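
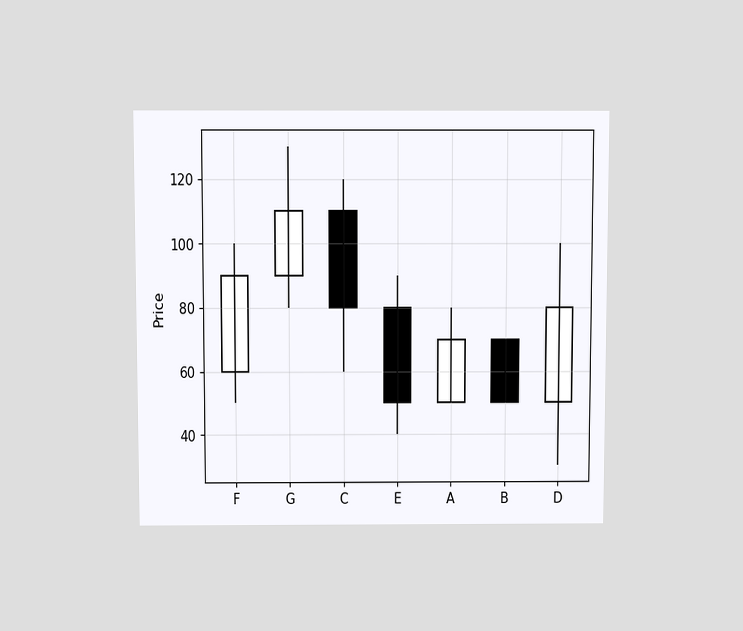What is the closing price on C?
The chart is viewed slightly from above. The C candle closes at 80.

80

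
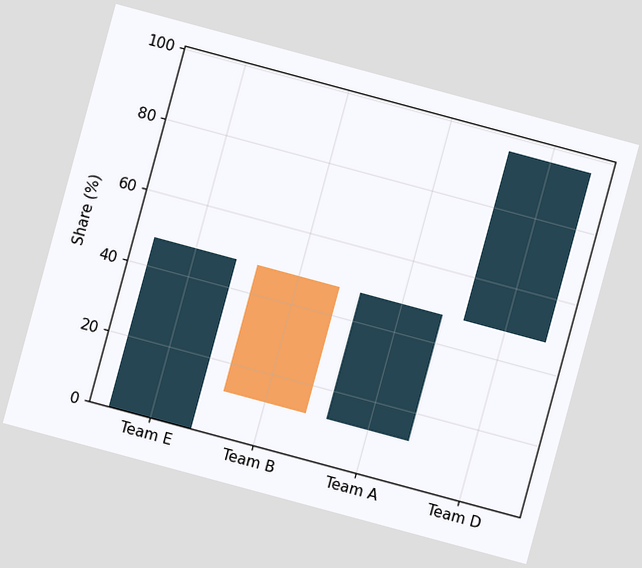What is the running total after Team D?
The chart is tilted about 15° clockwise. After Team D the running total reaches 96%.

96%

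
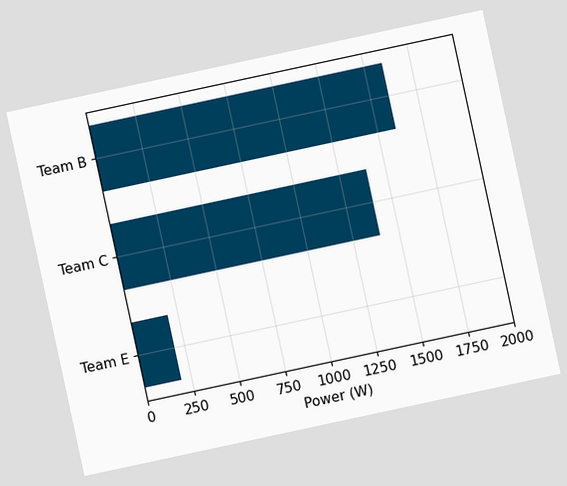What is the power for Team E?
200W

The chart is tilted about 12° counter-clockwise. Reading along the chart's x-axis, the Team E bar reaches 200W.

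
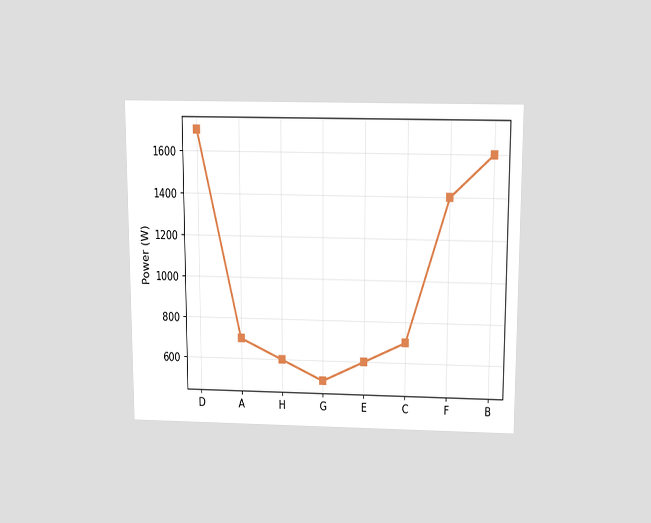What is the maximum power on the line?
The chart is viewed slightly from above. The highest point is at D, and reading across to the y-axis gives 1700W.

1700W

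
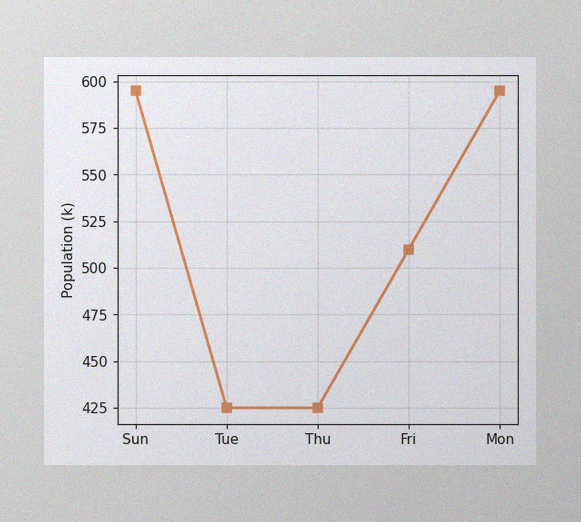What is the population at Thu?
425k

The image has some photo noise and uneven lighting. At Thu, the line is at 425k.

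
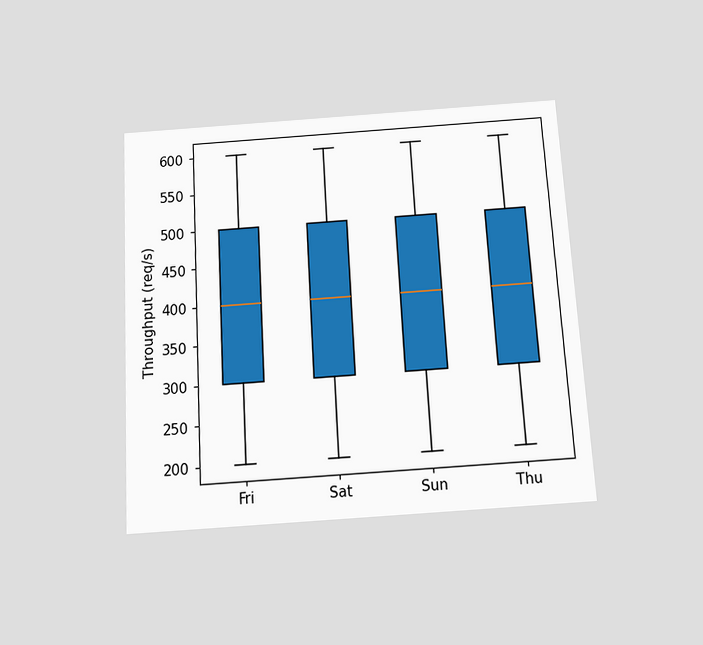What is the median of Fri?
The chart is tilted about 3° counter-clockwise and viewed slightly from below. The median line in the Fri box sits at 400req/s.

400req/s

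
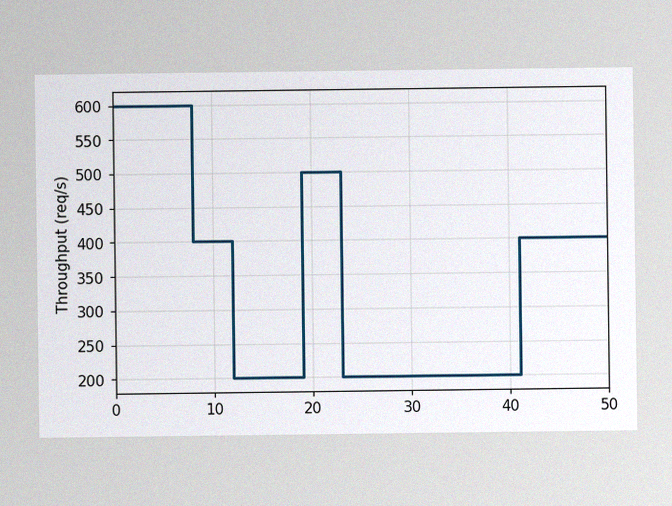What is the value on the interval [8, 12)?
The image has some photo noise and uneven lighting. On [8, 12) the step sits at 400req/s.

400req/s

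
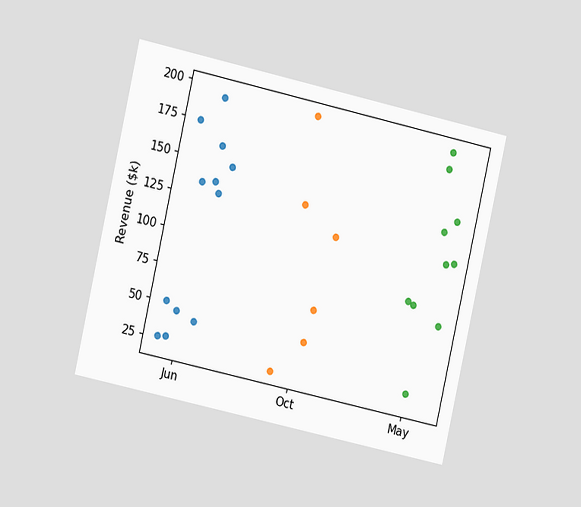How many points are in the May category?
The chart is tilted about 13° clockwise and viewed at a slight angle. Counting the markers in the May column gives 10.

10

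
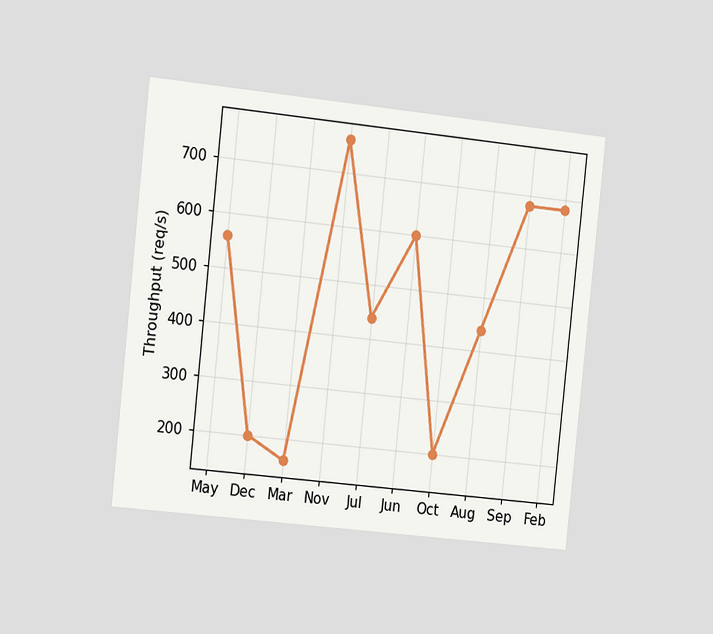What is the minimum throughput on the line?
160req/s

The chart is tilted about 6° clockwise and viewed slightly from the left. The lowest point is at Mar, and reading across to the y-axis gives 160req/s.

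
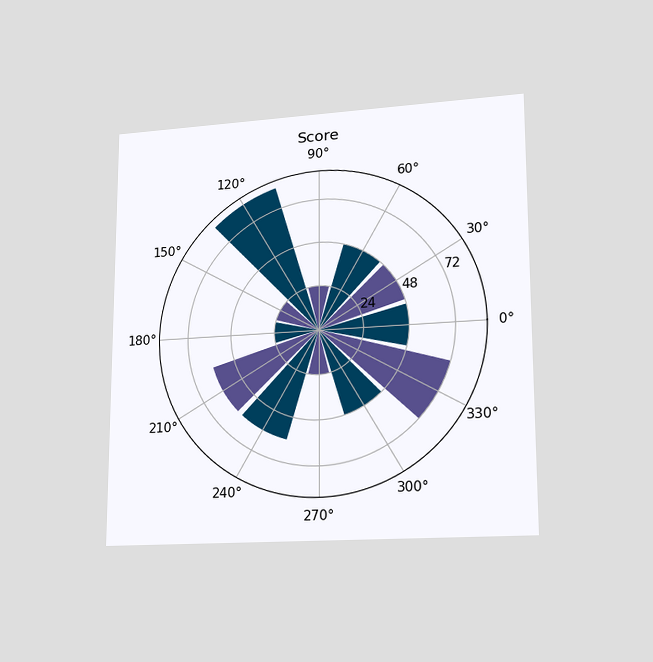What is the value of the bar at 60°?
48

The chart is viewed at a slight angle. The bar at 60° reaches 48 on the radial axis.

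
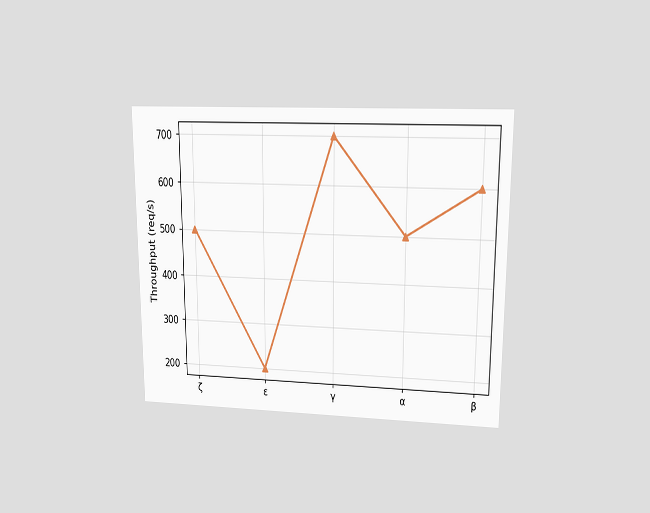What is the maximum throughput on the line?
The chart is viewed at a slight angle. The highest point is at γ, and reading across to the y-axis gives 700req/s.

700req/s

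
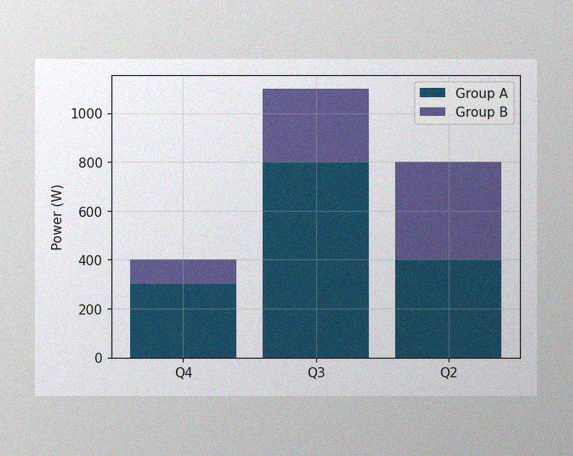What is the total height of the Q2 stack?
800W

The image has some photo noise and uneven lighting. The Q2 stack's top reaches 800W on the y-axis.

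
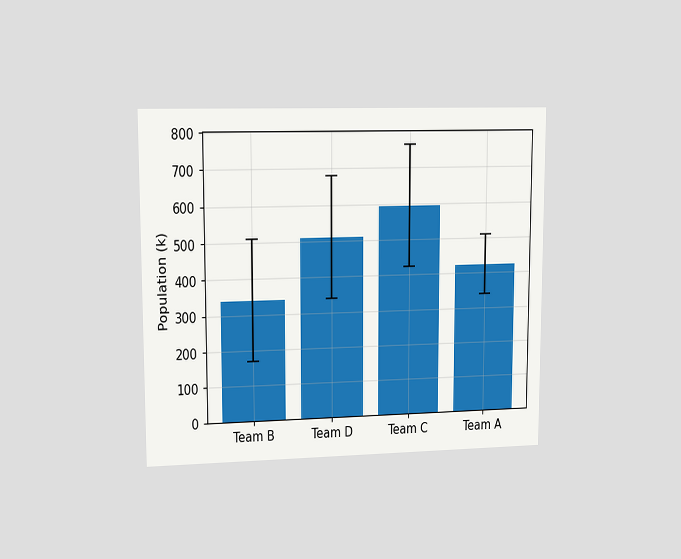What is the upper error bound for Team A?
The chart is viewed at a slight angle. The Team A bar's upper whisker reaches 510k.

510k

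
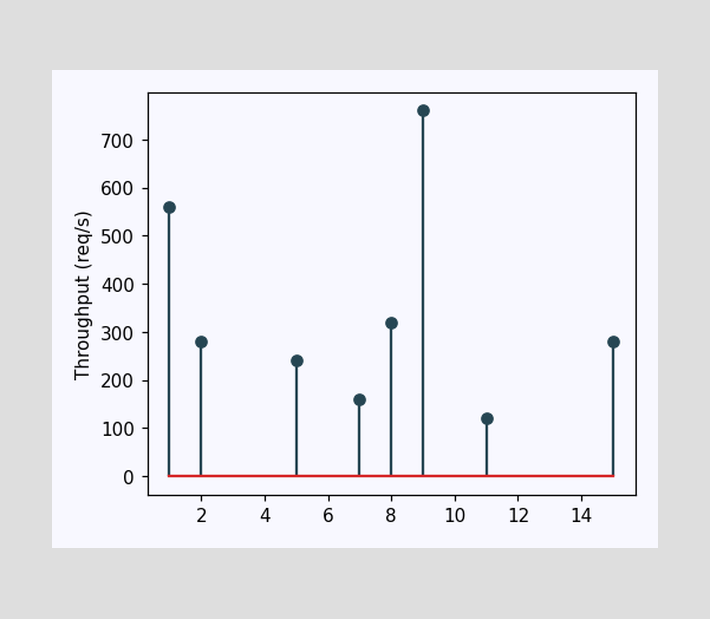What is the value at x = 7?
160req/s

The stem at x=7 reaches 160req/s.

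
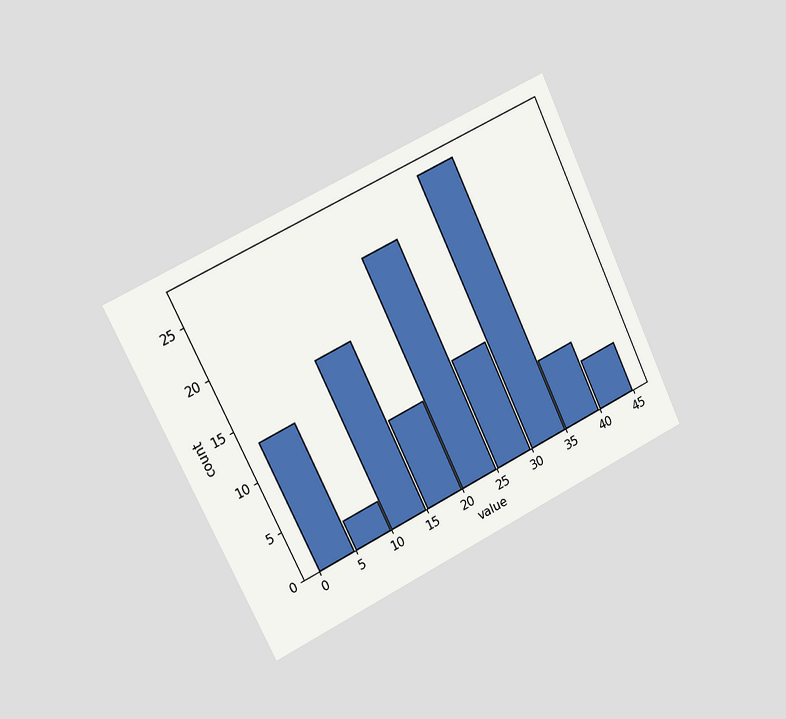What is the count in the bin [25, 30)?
The chart is tilted about 26° counter-clockwise and viewed slightly from the left. The [25, 30) bin has height 11.

11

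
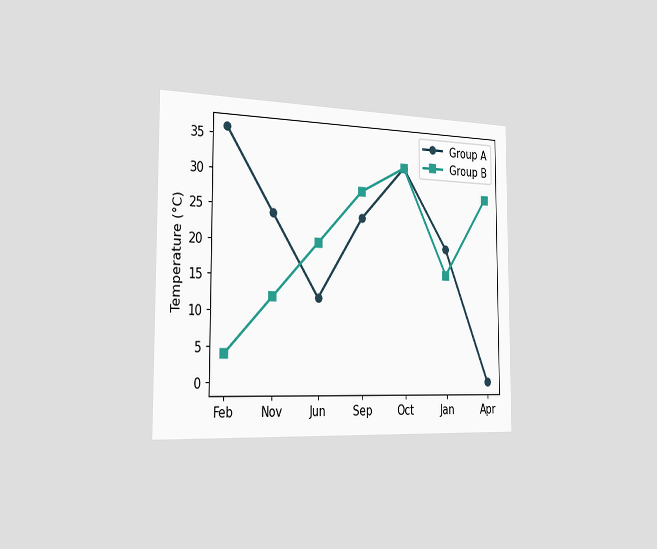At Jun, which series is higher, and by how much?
Group B, by 8°C

The chart is viewed slightly from the left. At Jun, Group B sits above the other line by 8°C.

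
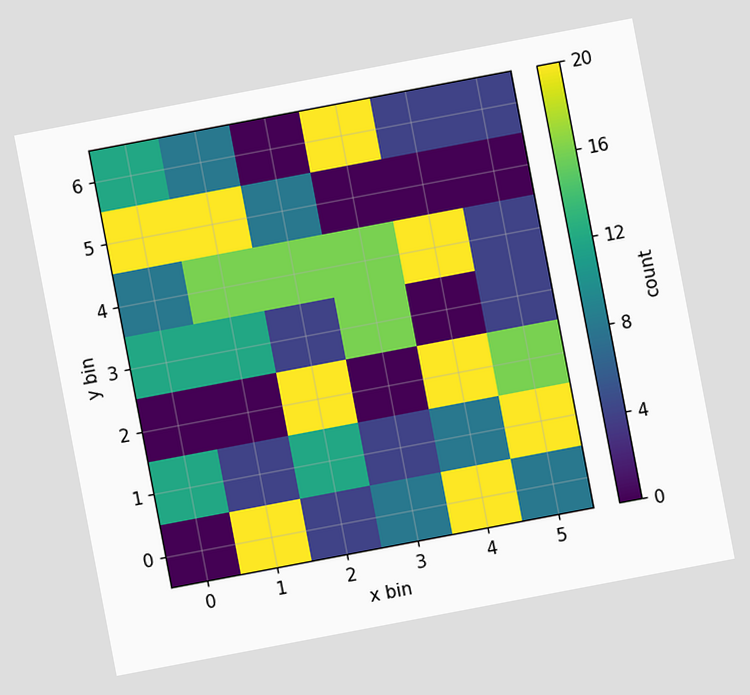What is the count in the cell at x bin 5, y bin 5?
0

The chart is tilted about 11° counter-clockwise. Matching the cell (5, 5) against the colorbar gives 0.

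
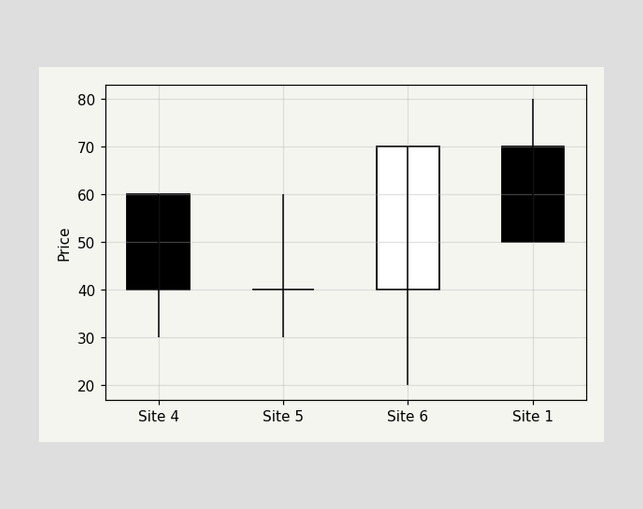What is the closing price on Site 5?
The Site 5 candle closes at 40.

40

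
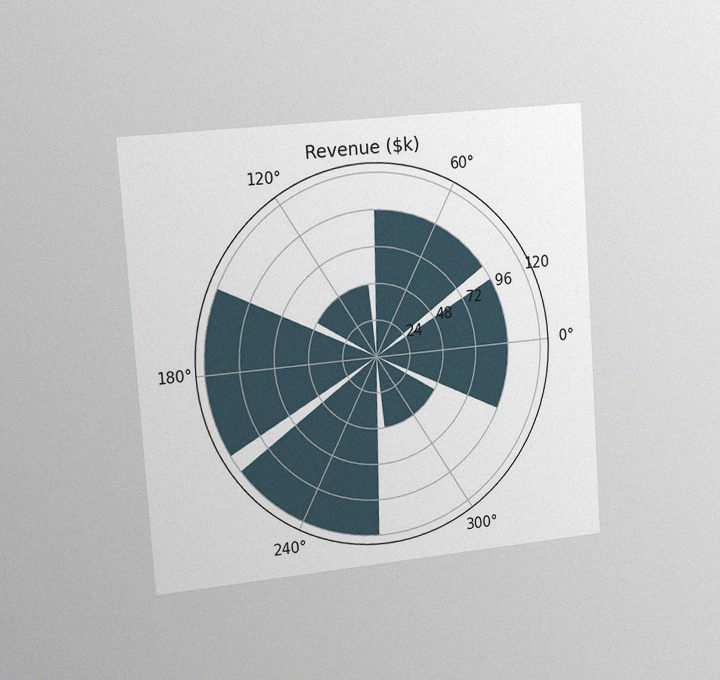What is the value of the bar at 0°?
The chart is tilted about 4° counter-clockwise and viewed slightly from the left, with some photo noise. The bar at 0° reaches $96k on the radial axis.

$96k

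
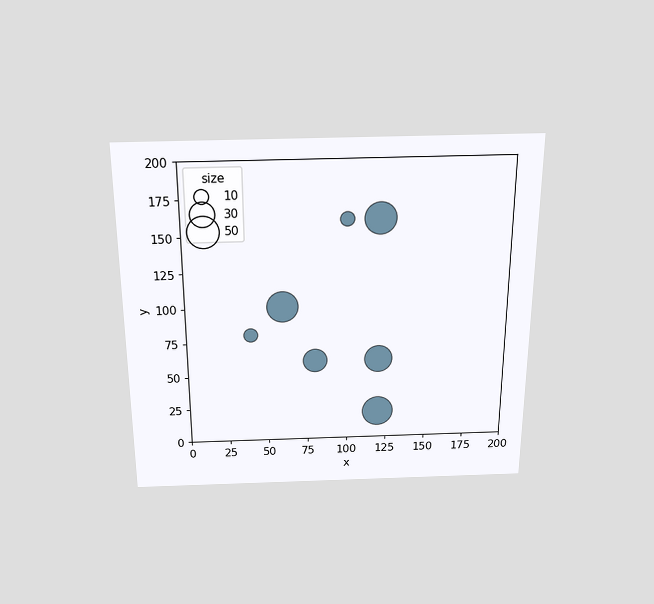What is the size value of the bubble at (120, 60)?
40

The chart is viewed slightly from above. Matching the bubble at (120, 60) against the size legend gives 40.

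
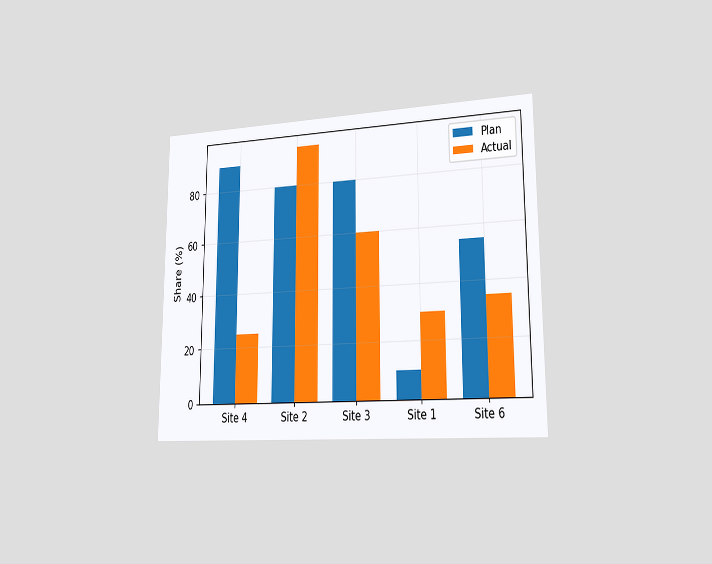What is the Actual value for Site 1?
30%

The chart is viewed slightly from the right. The Actual bar at Site 1 reaches 30% on the y-axis.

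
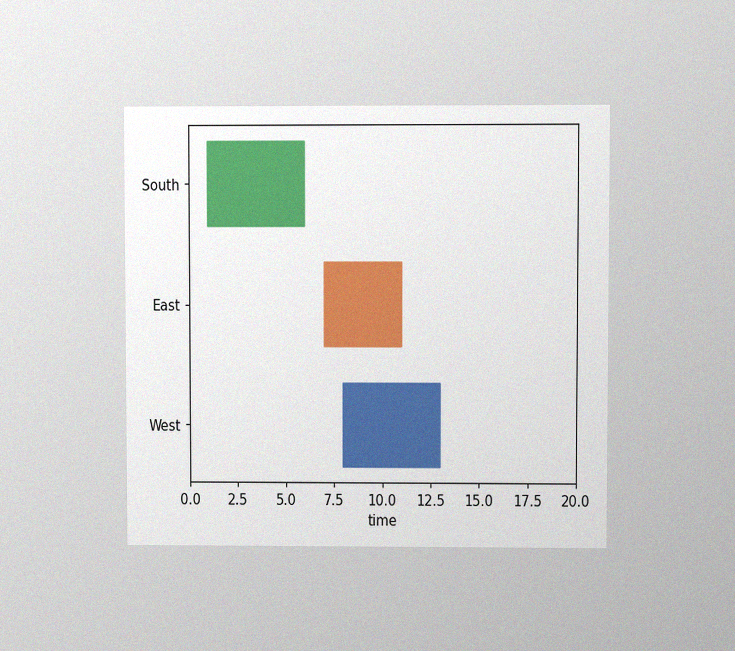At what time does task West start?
8

The chart is viewed at a slight angle, with some photo noise. The West bar begins at t=8.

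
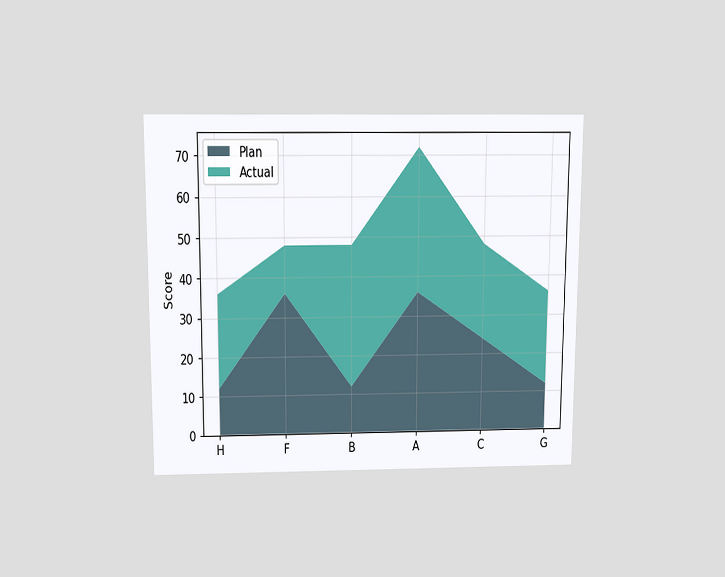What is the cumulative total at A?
The chart is viewed slightly from above. The stacked total at A reaches 72.

72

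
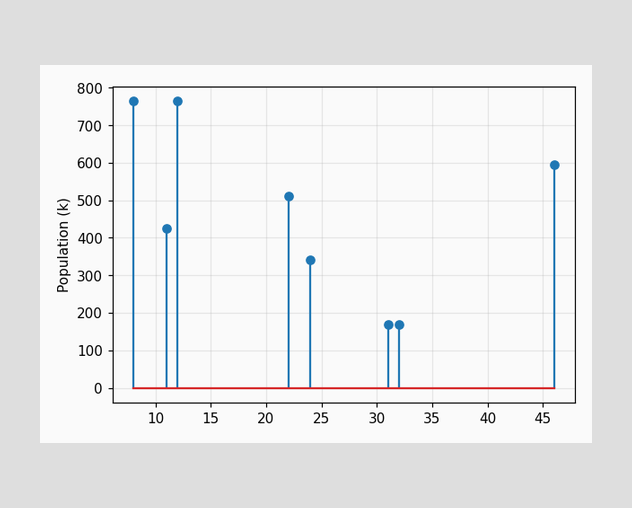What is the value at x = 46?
The stem at x=46 reaches 595k.

595k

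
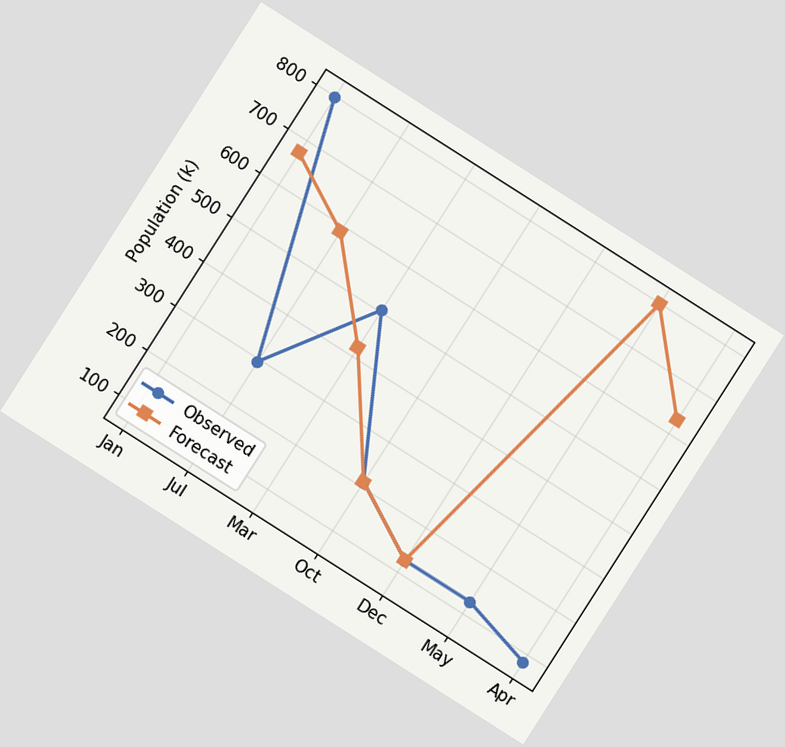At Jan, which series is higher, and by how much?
Observed, by 126k

The chart is tilted about 33° clockwise. At Jan, Observed sits above the other line by 126k.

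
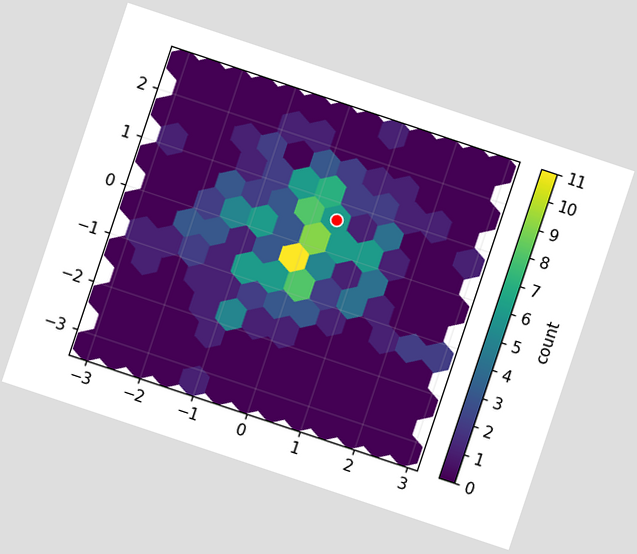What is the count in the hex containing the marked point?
The chart is tilted about 18° clockwise. The marked hex reads 6 on the colorbar.

6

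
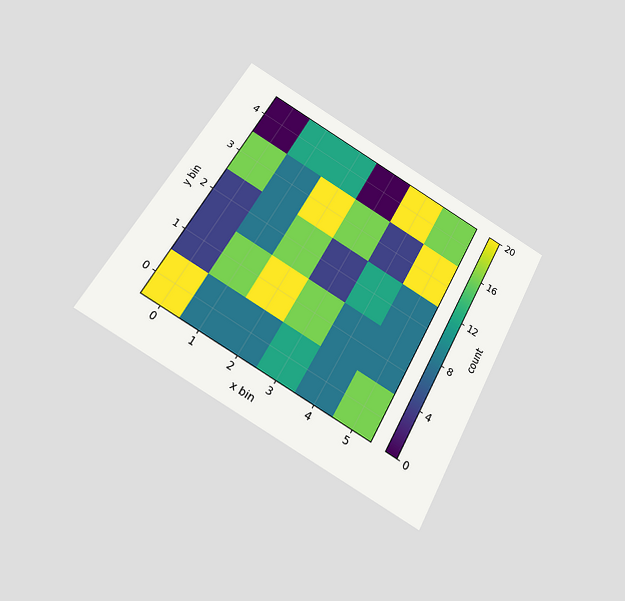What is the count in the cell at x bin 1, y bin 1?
16

The chart is tilted about 29° clockwise and viewed slightly from below. Matching the cell (1, 1) against the colorbar gives 16.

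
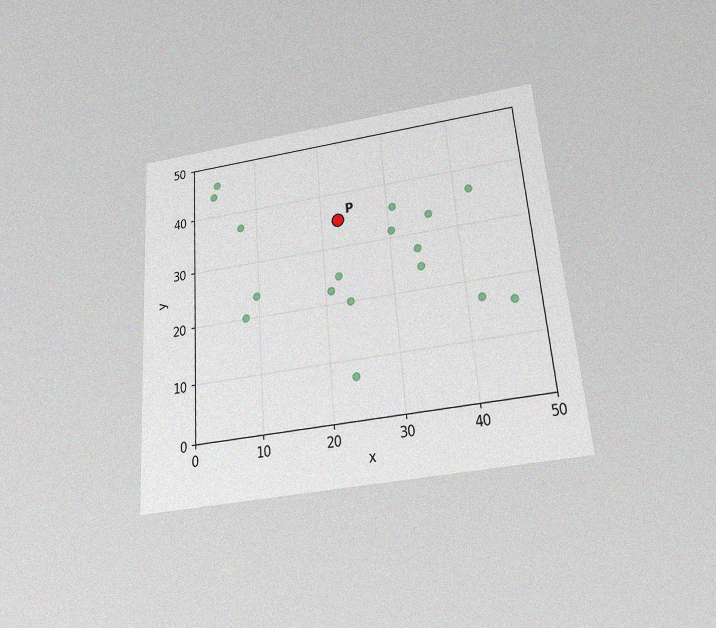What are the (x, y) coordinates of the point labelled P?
(22.5, 35)

The chart is tilted about 4° counter-clockwise and viewed slightly from below, with some photo noise. Following the gridlines from P to each axis, P sits at (22.5, 35).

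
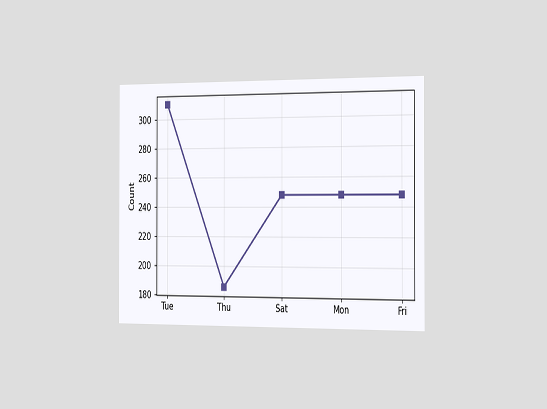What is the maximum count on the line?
310

The chart is viewed slightly from the right. The highest point is at Tue, and reading across to the y-axis gives 310.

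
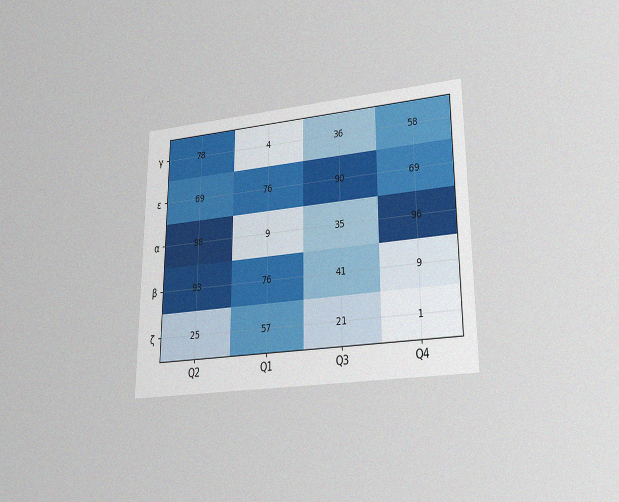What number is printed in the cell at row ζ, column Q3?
The chart is viewed at a slight angle, with some photo noise. The (ζ, Q3) cell reads 21.

21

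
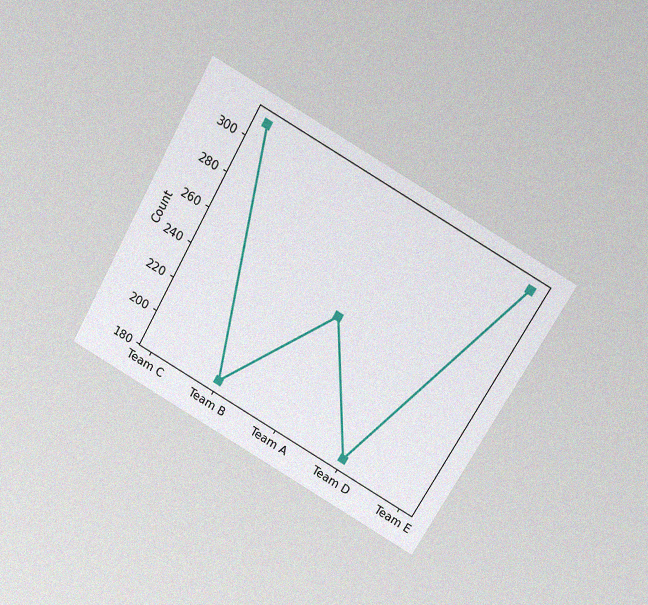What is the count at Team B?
186

The chart is tilted about 30° clockwise and viewed slightly from above, with some photo noise. At Team B, the line is at 186.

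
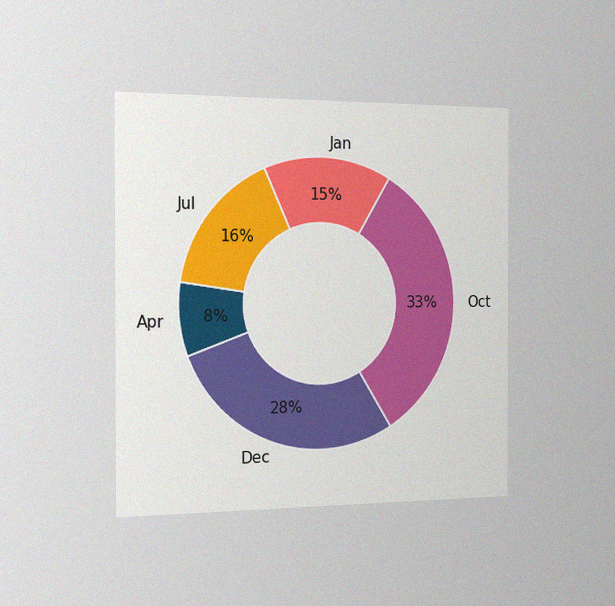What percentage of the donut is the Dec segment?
The chart is viewed slightly from the left, with some photo noise. The Dec segment takes up 28% of the ring.

28%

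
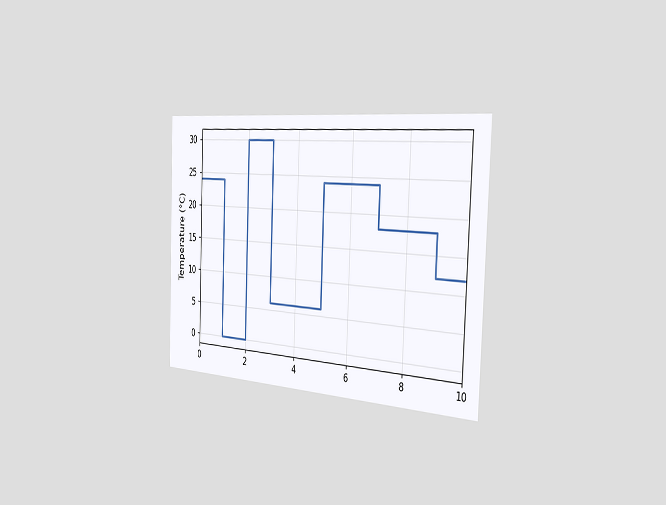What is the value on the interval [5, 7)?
24°C

The chart is tilted about 2° clockwise and viewed slightly from the right. On [5, 7) the step sits at 24°C.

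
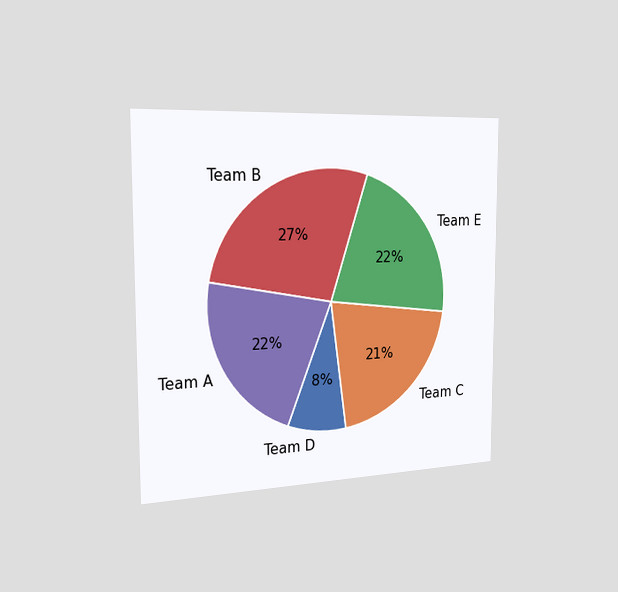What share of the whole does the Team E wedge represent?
22%

The chart is viewed slightly from the left. The Team E slice takes up 22% of the pie.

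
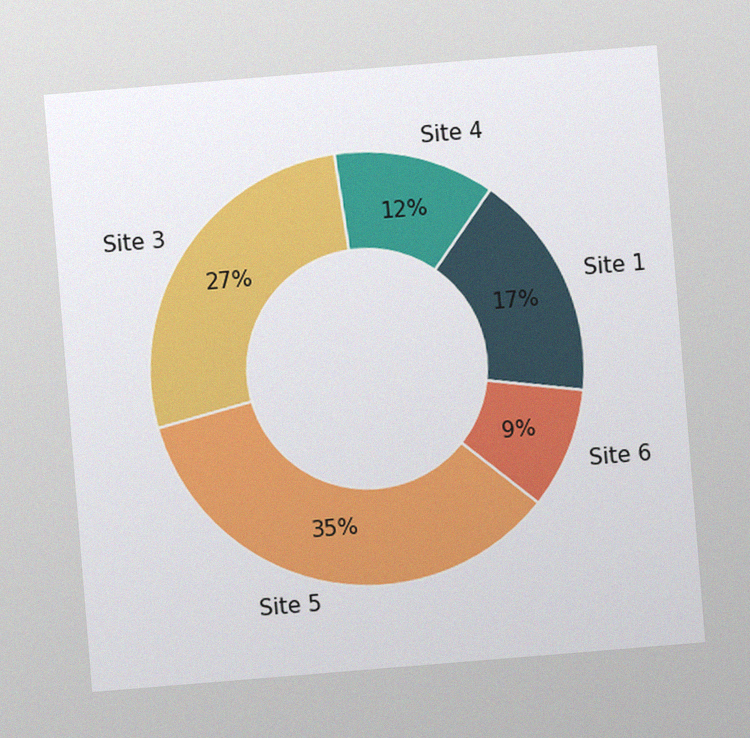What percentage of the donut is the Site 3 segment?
The chart is tilted about 5° counter-clockwise, with some photo noise. The Site 3 segment takes up 27% of the ring.

27%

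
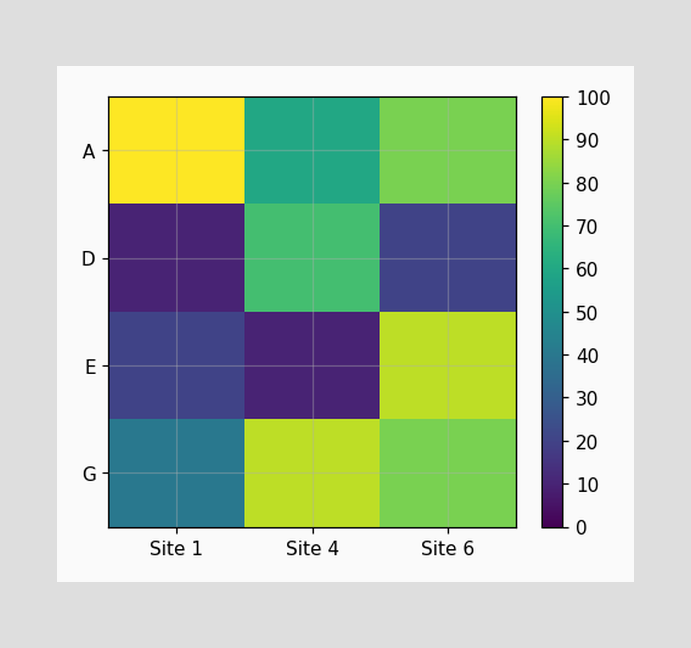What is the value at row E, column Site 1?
Matching cell (E, Site 1) against the colorbar gives 20.

20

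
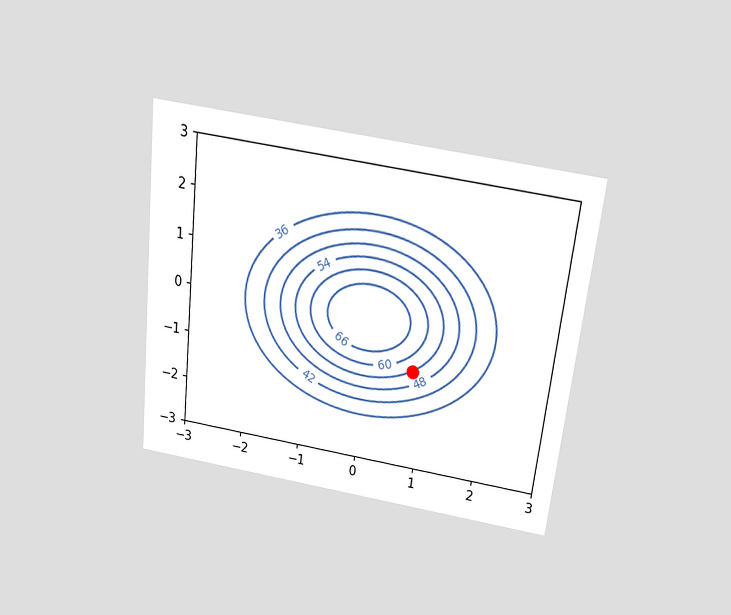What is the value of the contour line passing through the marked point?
54

The chart is tilted about 6° clockwise and viewed slightly from above. The marked point sits on the contour labelled 54.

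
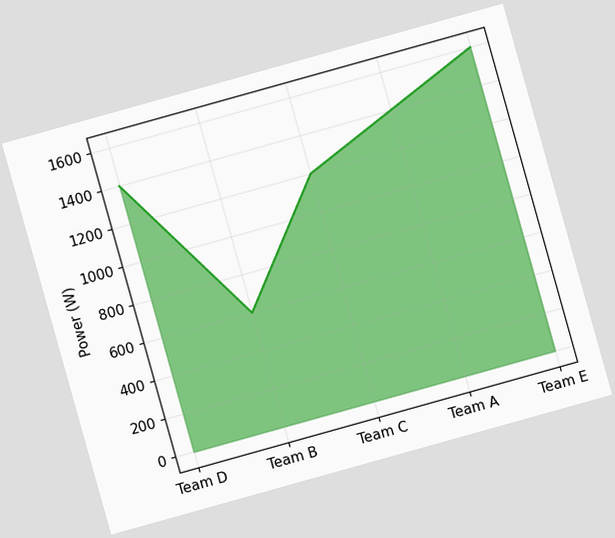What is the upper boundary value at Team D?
1400W

The chart is tilted about 16° counter-clockwise. At Team D the upper boundary is at 1400W.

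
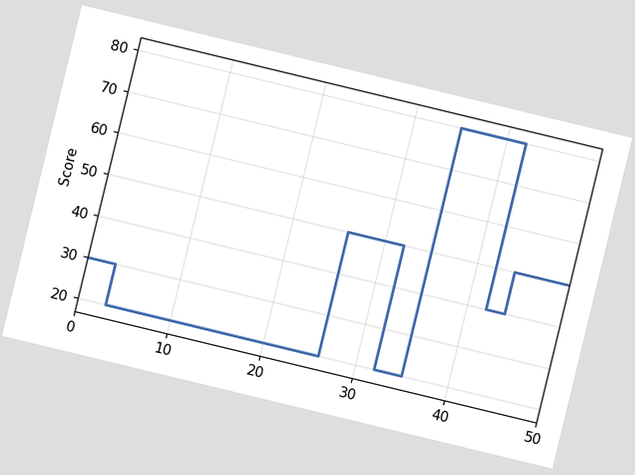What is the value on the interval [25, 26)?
The chart is tilted about 14° clockwise. On [25, 26) the step sits at 20.

20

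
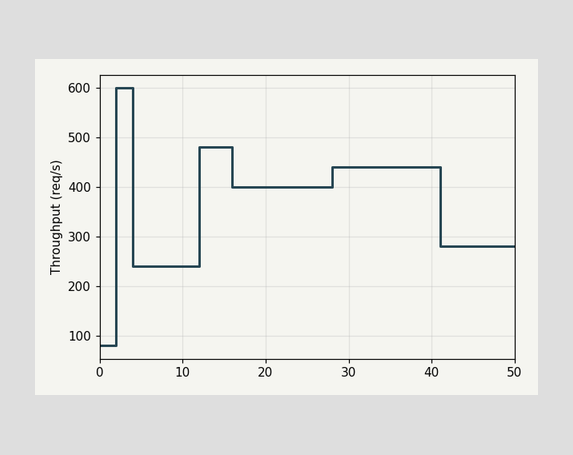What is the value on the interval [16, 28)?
On [16, 28) the step sits at 400req/s.

400req/s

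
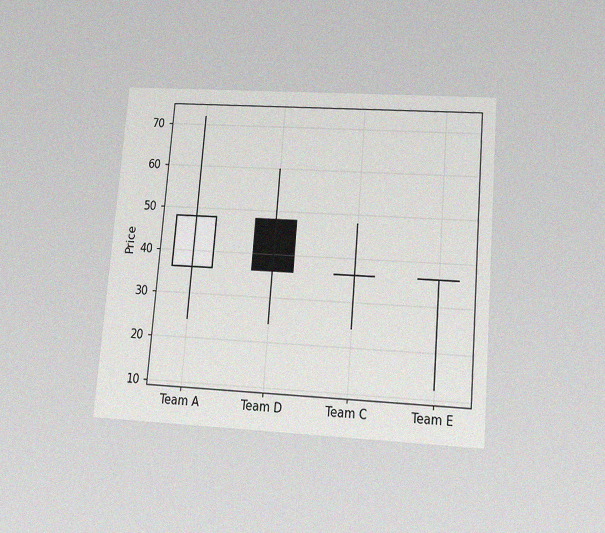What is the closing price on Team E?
36

The chart is tilted about 5° clockwise and viewed slightly from below, with some photo noise. The Team E candle closes at 36.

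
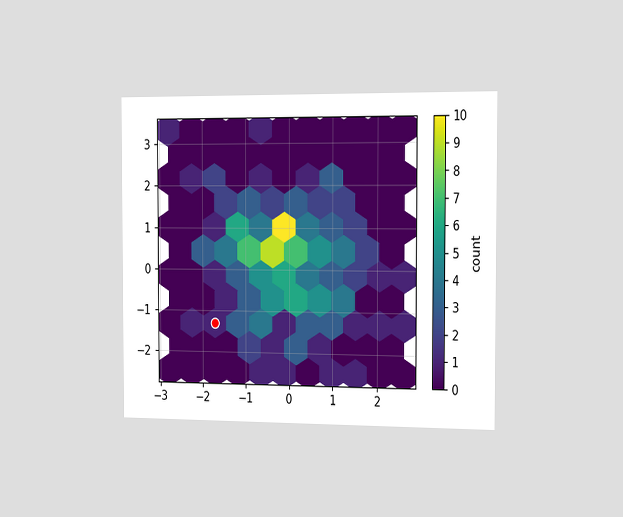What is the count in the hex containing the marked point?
The chart is viewed slightly from the right. The marked hex reads 1 on the colorbar.

1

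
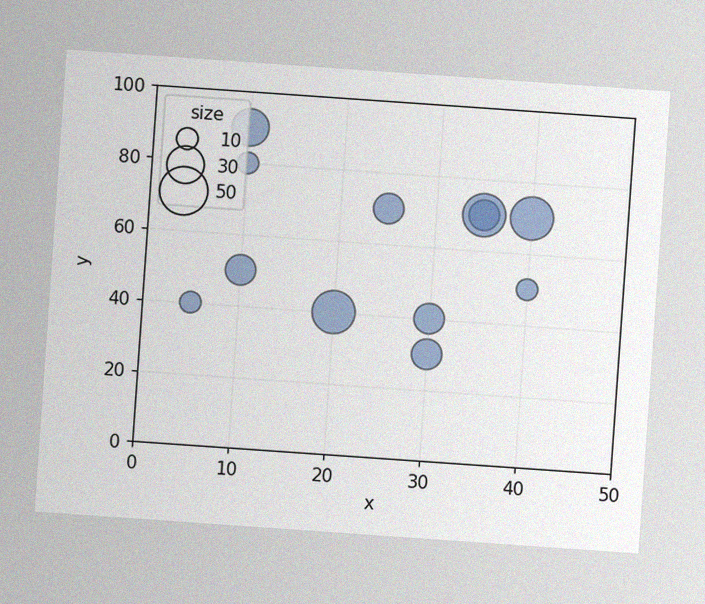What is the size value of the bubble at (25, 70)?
The chart is tilted about 4° clockwise, with some photo noise. Matching the bubble at (25, 70) against the size legend gives 20.

20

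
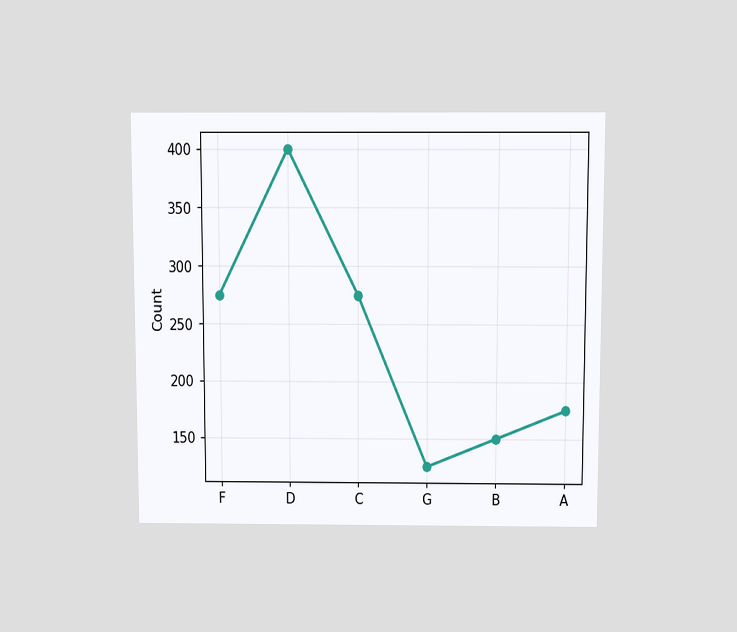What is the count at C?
The chart is viewed slightly from above. At C, the line is at 275.

275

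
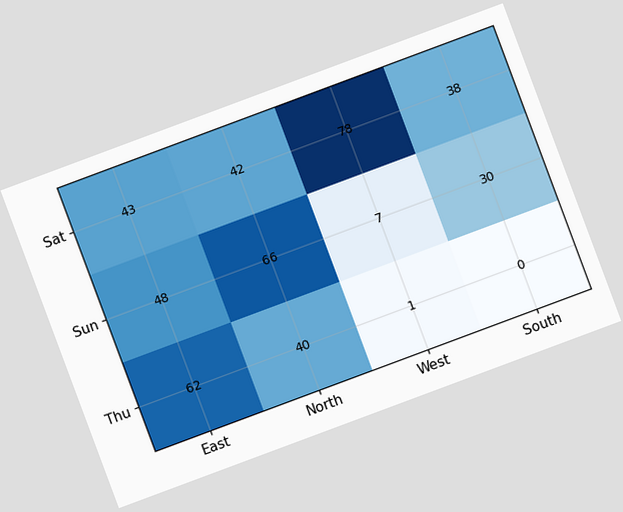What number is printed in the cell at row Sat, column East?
The chart is tilted about 20° counter-clockwise. The (Sat, East) cell reads 43.

43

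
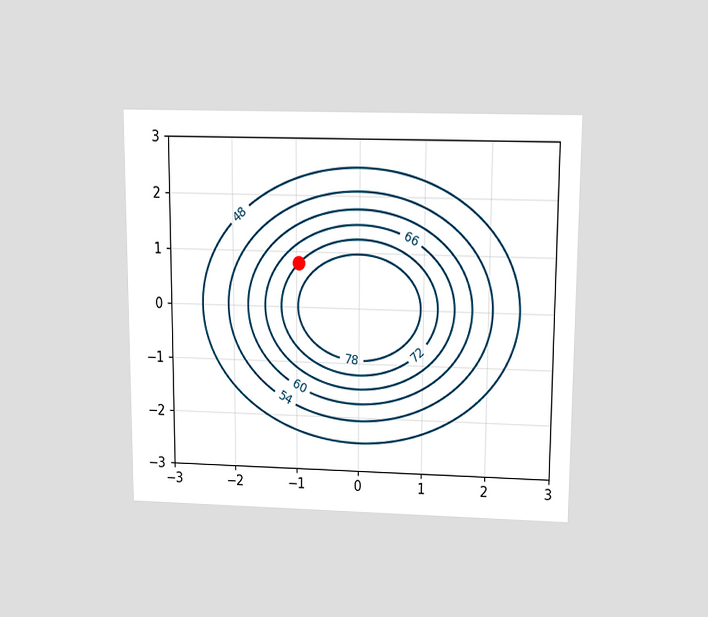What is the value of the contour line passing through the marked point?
The chart is viewed slightly from above. The marked point sits on the contour labelled 72.

72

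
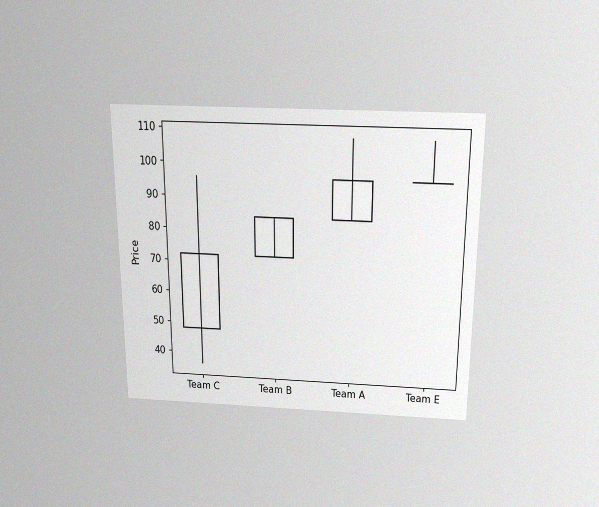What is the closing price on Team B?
The chart is viewed slightly from above, with some photo noise. The Team B candle closes at 84.

84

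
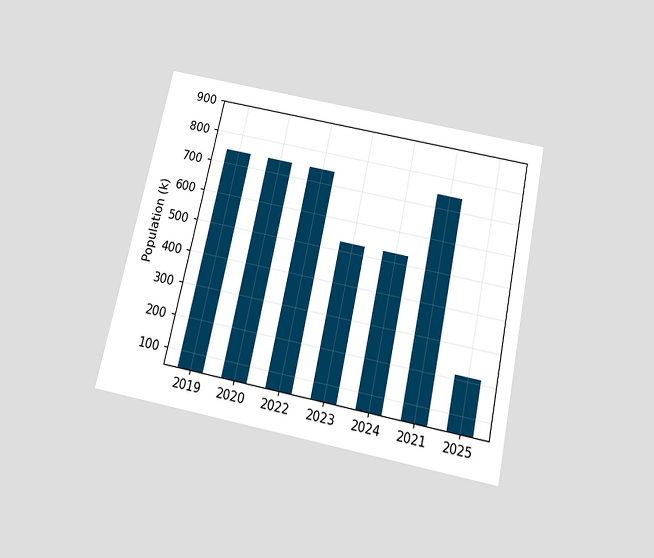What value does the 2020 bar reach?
742k

The chart is tilted about 12° clockwise and viewed slightly from below. Reading along the chart's y-axis, the 2020 bar reaches 742k.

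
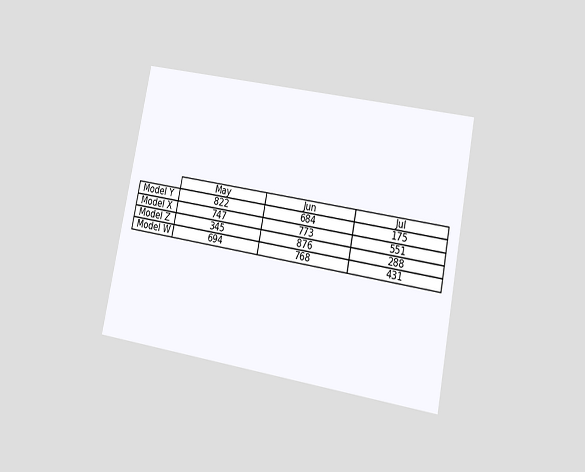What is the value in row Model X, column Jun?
The chart is tilted about 11° clockwise and viewed at a slight angle. The (Model X, Jun) cell reads 773.

773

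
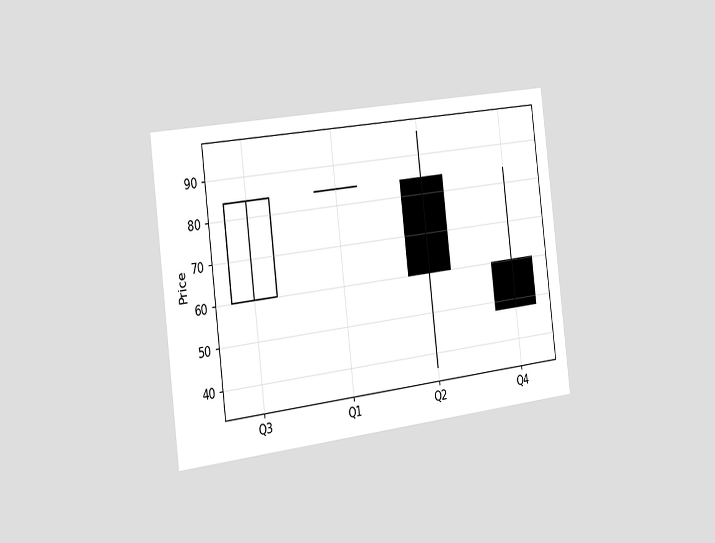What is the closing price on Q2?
The chart is tilted about 7° counter-clockwise and viewed slightly from the left. The Q2 candle closes at 60.

60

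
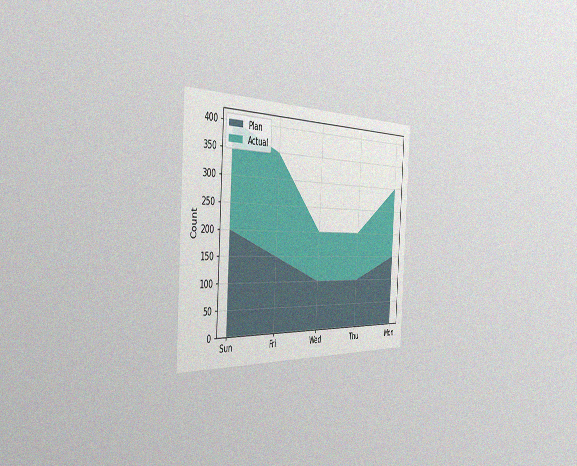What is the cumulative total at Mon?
300

The chart is tilted about 4° clockwise and viewed slightly from the left, with some photo noise. The stacked total at Mon reaches 300.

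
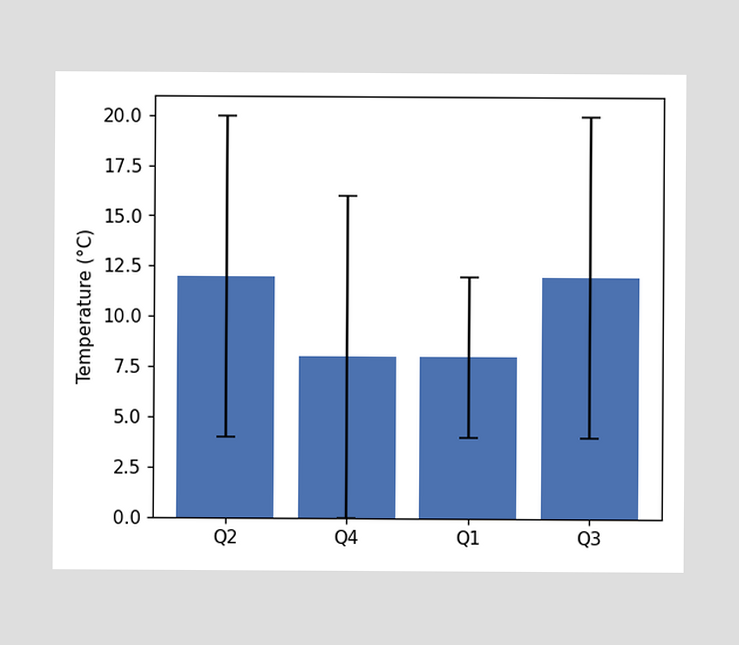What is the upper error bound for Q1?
The Q1 bar's upper whisker reaches 12°C.

12°C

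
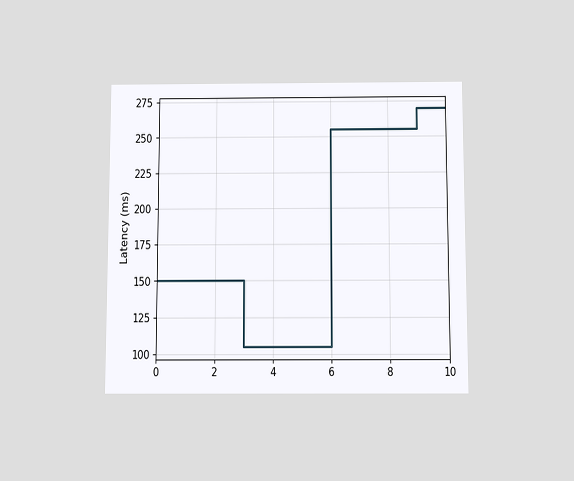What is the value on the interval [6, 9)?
255ms

The chart is viewed slightly from below. On [6, 9) the step sits at 255ms.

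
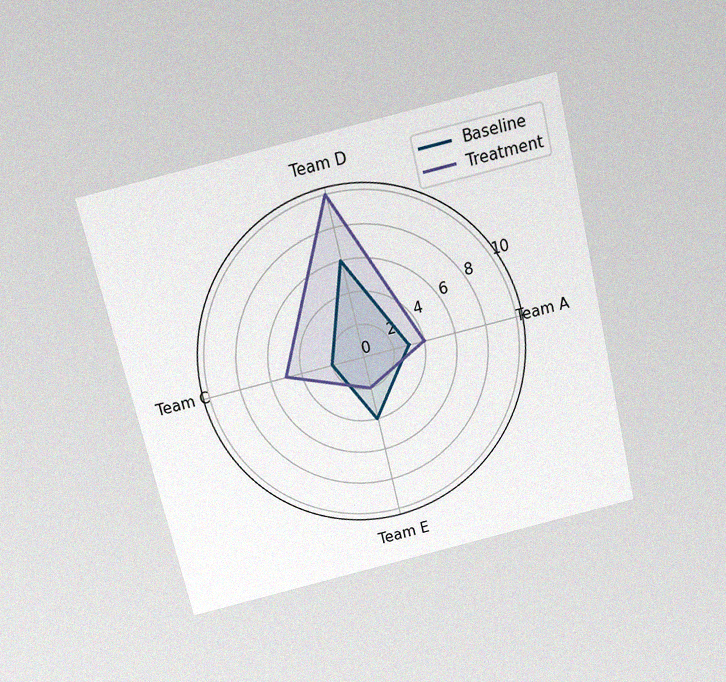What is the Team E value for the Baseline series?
The chart is tilted about 13° counter-clockwise and viewed slightly from above, with some photo noise. On the Team E axis, Baseline reaches 4.

4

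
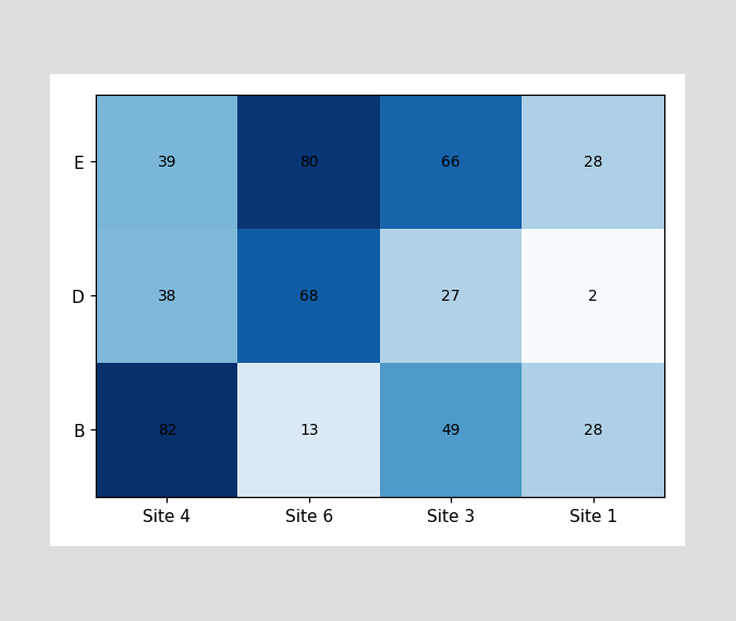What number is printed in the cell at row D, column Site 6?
68

The (D, Site 6) cell reads 68.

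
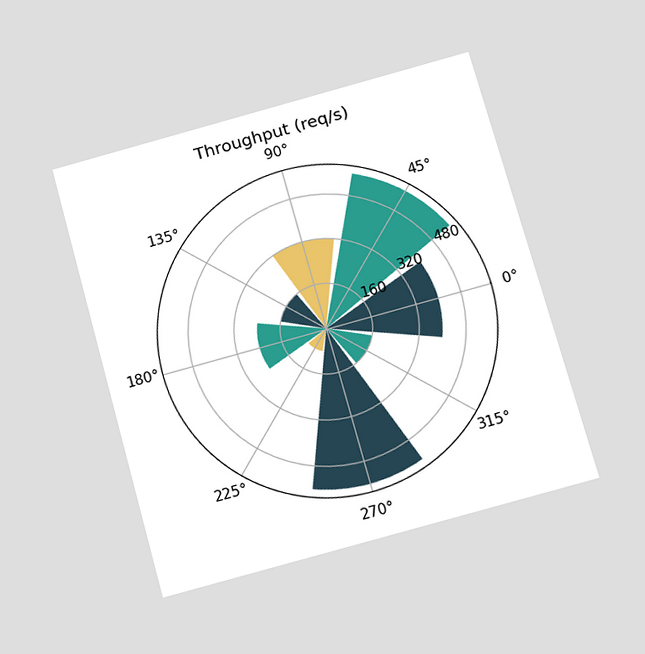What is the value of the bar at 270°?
560req/s

The chart is tilted about 15° counter-clockwise and viewed slightly from below. The bar at 270° reaches 560req/s on the radial axis.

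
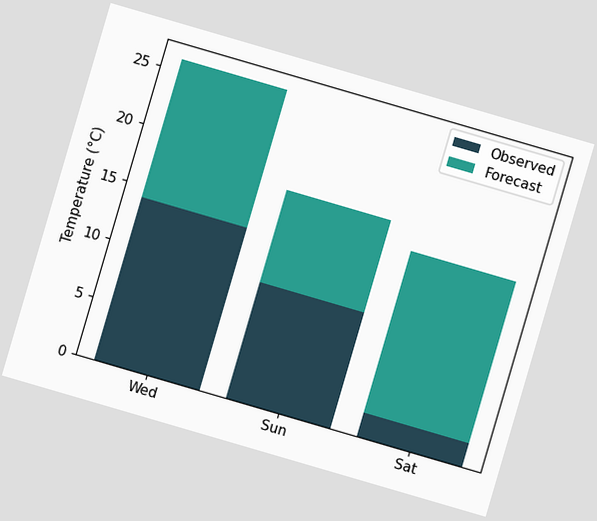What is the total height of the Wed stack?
The chart is tilted about 16° clockwise. The Wed stack's top reaches 26°C on the y-axis.

26°C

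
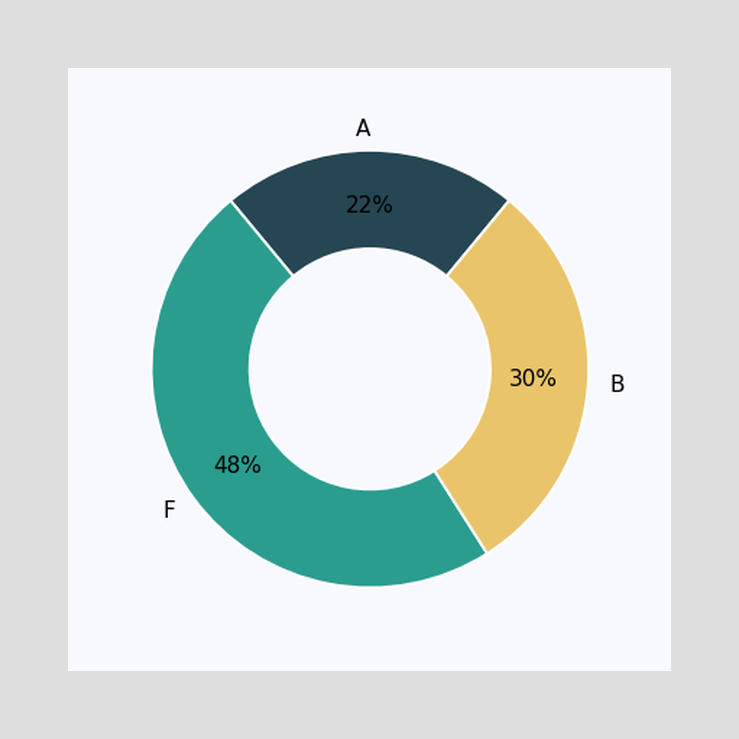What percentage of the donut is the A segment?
22%

The A segment takes up 22% of the ring.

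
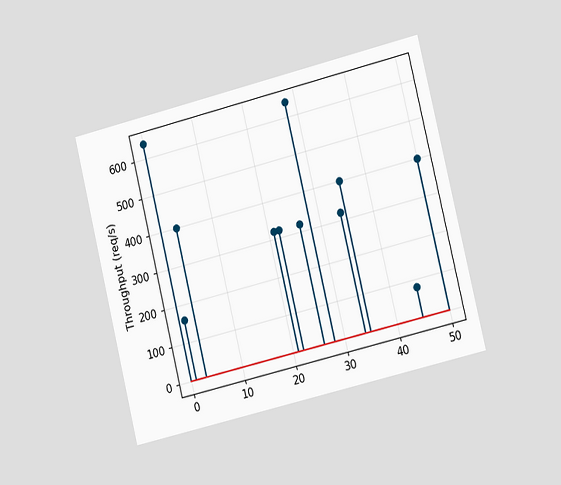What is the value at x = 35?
400req/s

The chart is tilted about 14° counter-clockwise and viewed slightly from the right. The stem at x=35 reaches 400req/s.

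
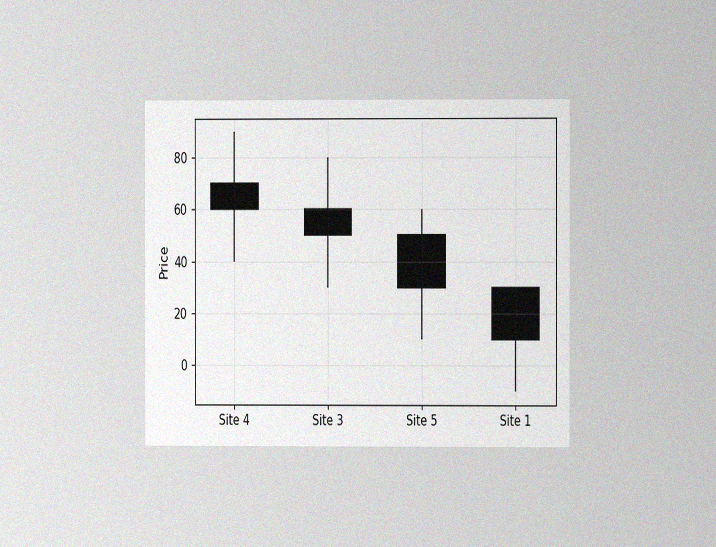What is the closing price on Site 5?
The chart is viewed at a slight angle, with some photo noise. The Site 5 candle closes at 30.

30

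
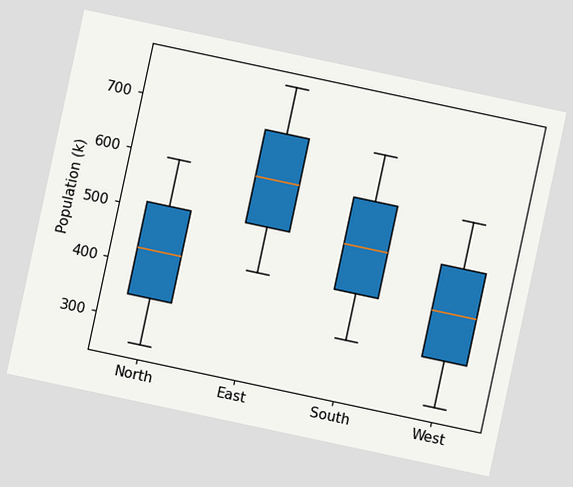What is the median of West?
425k

The chart is tilted about 12° clockwise. The median line in the West box sits at 425k.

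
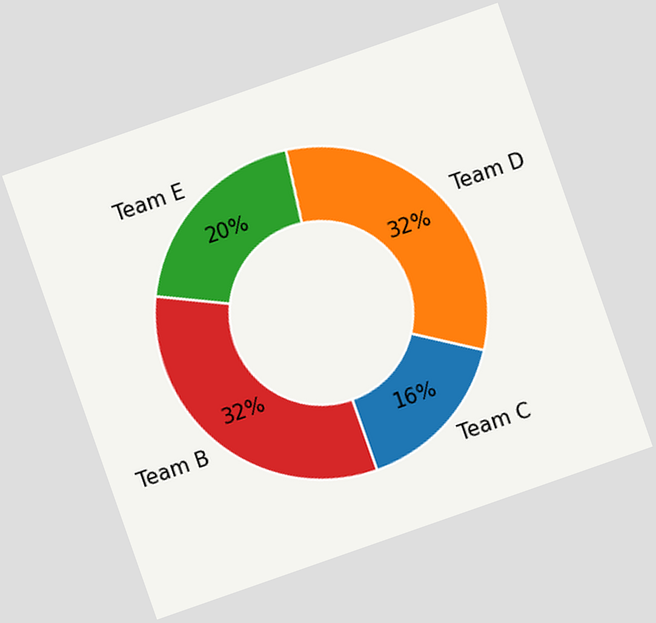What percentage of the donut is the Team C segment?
The chart is tilted about 19° counter-clockwise. The Team C segment takes up 16% of the ring.

16%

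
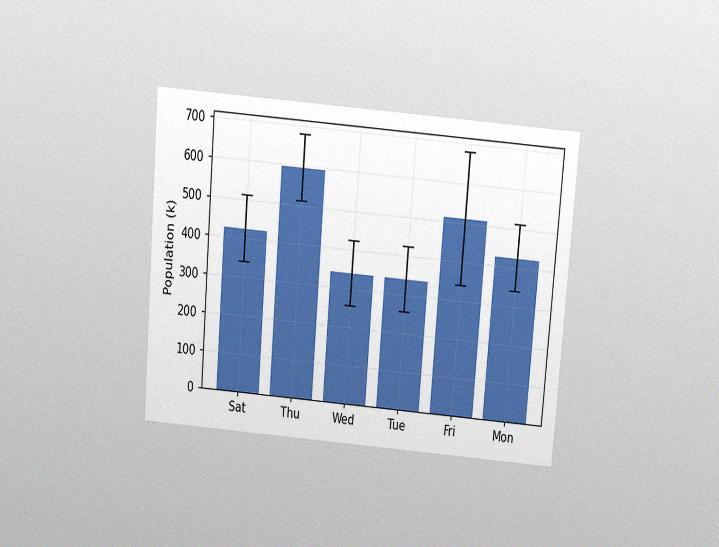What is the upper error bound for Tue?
The chart is tilted about 5° clockwise and viewed slightly from above, with some photo noise. The Tue bar's upper whisker reaches 425k.

425k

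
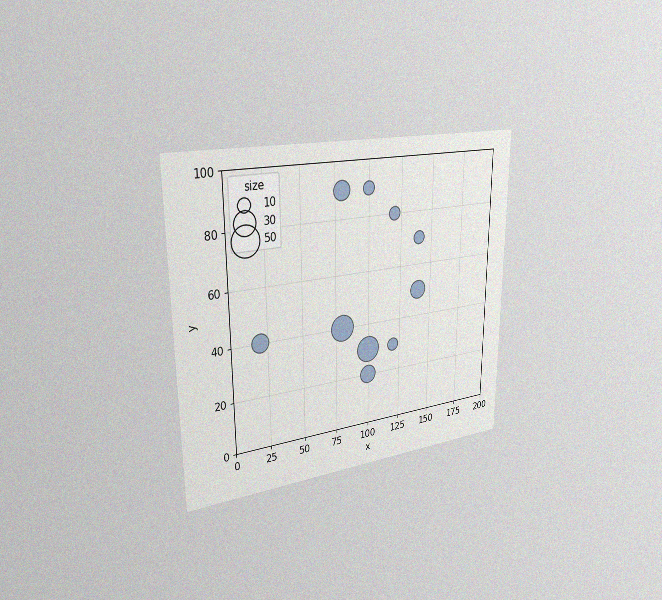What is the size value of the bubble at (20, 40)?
20

The chart is viewed slightly from the left, with some photo noise. Matching the bubble at (20, 40) against the size legend gives 20.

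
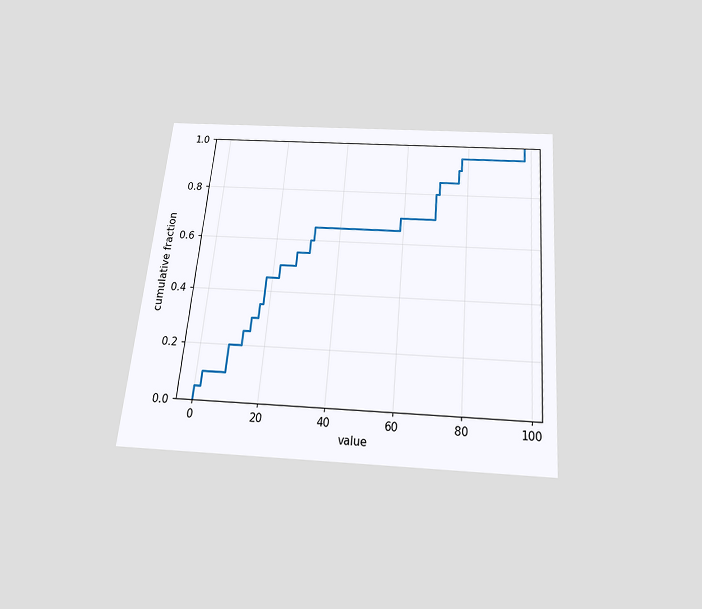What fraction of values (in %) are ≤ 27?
55%

The chart is tilted about 5° clockwise and viewed slightly from below. At x=27 the ECDF step is at 55%.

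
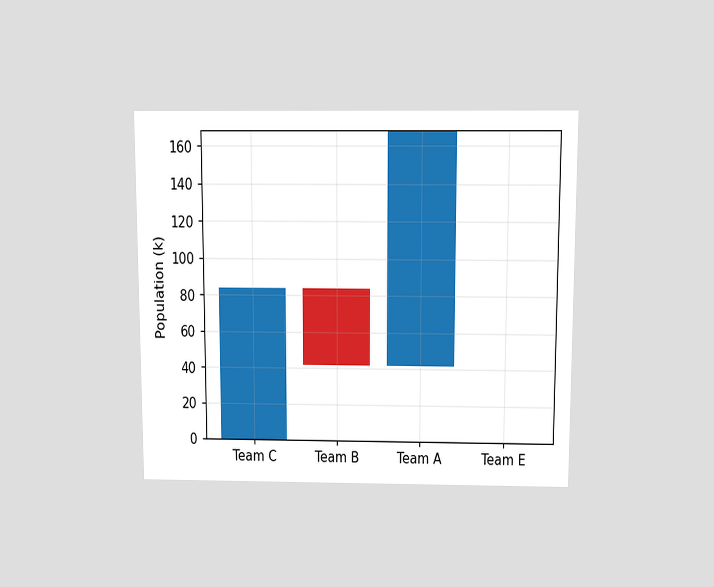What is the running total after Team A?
The chart is viewed slightly from above. After Team A the running total reaches 168k.

168k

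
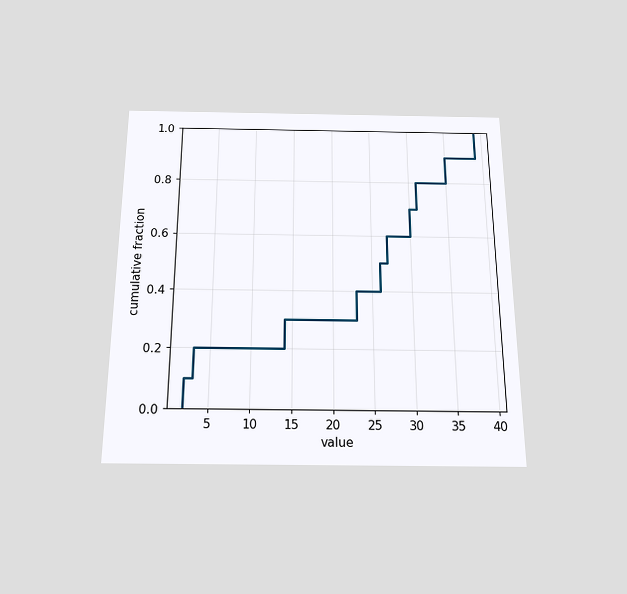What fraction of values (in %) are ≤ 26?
The chart is viewed slightly from below. At x=26 the ECDF step is at 50%.

50%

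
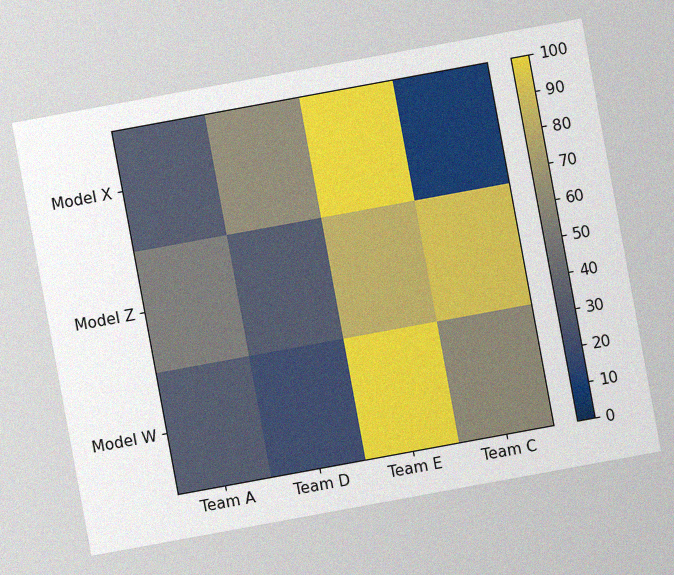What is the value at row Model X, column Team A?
30

The chart is tilted about 10° counter-clockwise, with some photo noise. Matching cell (Model X, Team A) against the colorbar gives 30.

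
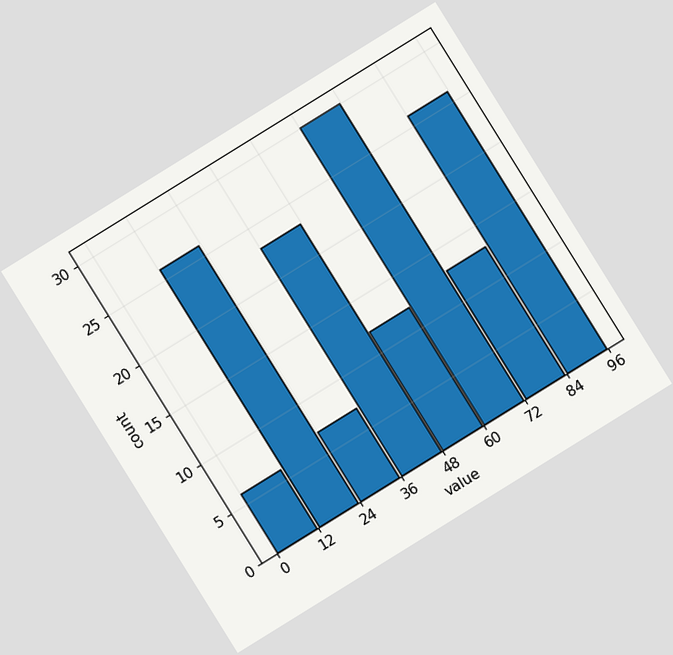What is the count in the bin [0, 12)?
The chart is tilted about 32° counter-clockwise. The [0, 12) bin has height 6.

6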